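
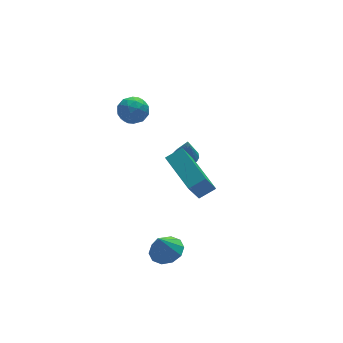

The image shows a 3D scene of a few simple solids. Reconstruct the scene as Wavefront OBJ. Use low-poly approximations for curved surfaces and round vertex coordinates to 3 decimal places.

v 1.538 0.73 -2.444
v 0.834 0.219 -1.03
v 1.285 2.566 -1.907
v 0.58 2.055 -0.493
v 2.3 0.725 -2.067
v 1.595 0.214 -0.653
v 2.046 2.561 -1.53
v 1.342 2.05 -0.116
v 2.053 3.292 -2.018
v 2.612 3.267 -2.011
v 2.027 3.048 -0.802
v 2.559 3.525 -1.96
v 2.389 3.73 -1.923
v 2.143 3.834 -1.907
v 1.876 3.814 -1.917
v 1.649 3.674 -1.949
v 1.515 3.447 -1.998
v 1.504 3.185 -2.051
v 1.619 2.947 -2.096
v 1.833 2.788 -2.124
v 2.097 2.745 -2.127
v 2.352 2.827 -2.105
v 2.537 3.015 -2.063
v -0.718 -1.159 -3.301
v -0.341 -1.8 -3.208
v -1.122 -1.241 -2.239
v -0.065 -1.451 -3.076
v -0.039 -0.991 -3.031
v -0.272 -0.594 -3.088
v -0.676 -0.414 -3.228
v -1.095 -0.517 -3.395
v -1.371 -0.866 -3.527
v -1.397 -1.327 -3.572
v -1.164 -1.723 -3.515
v -0.76 -1.904 -3.375
v -0.807 3.238 2.726
v -0.274 3.123 2.28
v -0.886 2.117 2.92
v -0.353 2.002 2.474
v -0.234 2.322 3.091
v -0.185 3.015 2.97
v -0.975 2.225 2.23
v -0.926 2.918 2.109
v -0.377 2.497 1.973
v 0.08 2.557 2.506
v -1.24 2.683 2.694
v -0.783 2.743 3.227
v -0.534 3.279 2.486
v -0.626 1.961 2.714
v -0.557 2.15 3.076
v -0.243 2.082 2.814
v -0.482 3.215 2.892
v -0.168 3.148 2.63
v -0.145 2.677 3.106
v -0.992 2.092 2.57
v -0.678 2.025 2.308
v -0.917 3.158 2.386
v -0.603 3.09 2.124
v -1.015 2.563 2.094
v -0.281 2.843 2.044
v -0.327 2.185 2.158
v -0.693 2.316 2.014
v -0.664 2.723 1.943
v -0.012 2.879 2.356
v -0.058 2.22 2.471
v 0.011 2.408 2.833
v 0.04 2.815 2.762
v -0.073 2.511 2.176
v -1.102 3.02 2.729
v -1.148 2.361 2.844
v -1.2 2.425 2.438
v -1.171 2.832 2.367
v -0.833 3.055 3.042
v -0.879 2.397 3.156
v -0.496 2.517 3.257
v -0.467 2.924 3.186
v -1.087 2.729 3.024
f 2 4 1
f 5 2 1
f 1 4 3
f 3 5 1
f 2 8 4
f 6 2 5
f 6 8 2
f 4 8 3
f 7 5 3
f 3 8 7
f 7 6 5
f 8 6 7
f 10 9 12
f 10 12 11
f 12 9 13
f 12 13 11
f 13 9 14
f 13 14 11
f 14 9 15
f 14 15 11
f 15 9 16
f 15 16 11
f 16 9 17
f 16 17 11
f 17 9 18
f 17 18 11
f 18 9 19
f 18 19 11
f 19 9 20
f 19 20 11
f 20 9 21
f 20 21 11
f 21 9 22
f 21 22 11
f 22 9 23
f 22 23 11
f 23 9 10
f 23 10 11
f 25 24 27
f 25 27 26
f 27 24 28
f 27 28 26
f 28 24 29
f 28 29 26
f 29 24 30
f 29 30 26
f 30 24 31
f 30 31 26
f 31 24 32
f 31 32 26
f 32 24 33
f 32 33 26
f 33 24 34
f 33 34 26
f 34 24 35
f 34 35 26
f 35 24 25
f 35 25 26
f 36 73 52
f 73 47 76
f 52 76 41
f 73 76 52
f 36 52 48
f 52 41 53
f 48 53 37
f 52 53 48
f 36 48 57
f 48 37 58
f 57 58 43
f 48 58 57
f 36 57 69
f 57 43 72
f 69 72 46
f 57 72 69
f 36 69 73
f 69 46 77
f 73 77 47
f 69 77 73
f 37 53 64
f 53 41 67
f 64 67 45
f 53 67 64
f 41 76 54
f 76 47 75
f 54 75 40
f 76 75 54
f 47 77 74
f 77 46 70
f 74 70 38
f 77 70 74
f 46 72 71
f 72 43 59
f 71 59 42
f 72 59 71
f 43 58 63
f 58 37 60
f 63 60 44
f 58 60 63
f 39 65 51
f 65 45 66
f 51 66 40
f 65 66 51
f 39 51 49
f 51 40 50
f 49 50 38
f 51 50 49
f 39 49 56
f 49 38 55
f 56 55 42
f 49 55 56
f 39 56 61
f 56 42 62
f 61 62 44
f 56 62 61
f 39 61 65
f 61 44 68
f 65 68 45
f 61 68 65
f 40 66 54
f 66 45 67
f 54 67 41
f 66 67 54
f 38 50 74
f 50 40 75
f 74 75 47
f 50 75 74
f 42 55 71
f 55 38 70
f 71 70 46
f 55 70 71
f 44 62 63
f 62 42 59
f 63 59 43
f 62 59 63
f 45 68 64
f 68 44 60
f 64 60 37
f 68 60 64



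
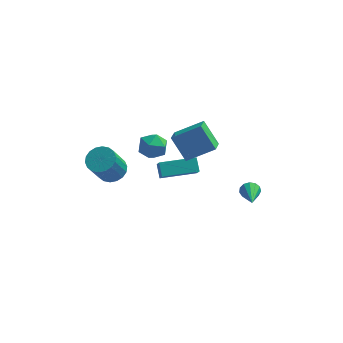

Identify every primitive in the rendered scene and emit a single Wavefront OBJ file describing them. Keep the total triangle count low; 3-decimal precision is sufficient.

v -1.821 2.61 1.702
v -1.306 1.923 1.774
v -2.574 2.157 2.786
v -2.059 1.47 2.858
v -1.759 2.256 3.05
v -1.294 2.535 2.38
v -2.586 1.545 2.18
v -2.121 1.824 1.51
v -1.778 1.264 2.069
v -1.267 1.704 2.607
v -2.613 2.376 1.953
v -2.102 2.816 2.491
v -0.895 1.214 3.813
v 0.552 1.526 4.649
v -0.86 2.176 3.394
v 0.587 2.488 4.23
v -0.067 0.652 2.59
v 1.38 0.964 3.426
v -0.032 1.614 2.171
v 1.415 1.926 3.007
v -3.668 -0.091 2.122
v -2.904 -0.312 2.206
v -3.308 -1.13 3.723
v -4.072 -0.909 3.638
v -2.914 0.003 2.373
v -3.318 -0.815 3.89
v -3.074 0.299 2.49
v -3.478 -0.519 4.007
v -3.352 0.517 2.534
v -3.756 -0.301 4.051
v -3.692 0.615 2.496
v -4.096 -0.202 4.013
v -4.027 0.574 2.384
v -4.431 -0.244 3.901
v -4.292 0.4 2.22
v -4.696 -0.418 3.737
v -4.432 0.13 2.037
v -4.836 -0.688 3.554
v -4.422 -0.185 1.87
v -4.826 -1.003 3.387
v -4.262 -0.481 1.753
v -4.666 -1.299 3.27
v -3.984 -0.699 1.709
v -4.388 -1.517 3.226
v -3.644 -0.798 1.747
v -4.048 -1.615 3.264
v -3.309 -0.756 1.859
v -3.713 -1.574 3.376
v -3.044 -0.582 2.023
v -3.448 -1.4 3.54
v -1.47 1.999 -0.13
v -1.708 2.605 0.447
v -1.689 2.632 -0.886
v -1.927 3.238 -0.309
v 0.367 2.682 -0.091
v 0.129 3.288 0.486
v 0.148 3.315 -0.847
v -0.09 3.921 -0.27
v 3.025 2.308 -0.99
v 3.276 2.488 -0.522
v 3.275 0.812 -0.55
v 2.97 2.457 -0.453
v 2.681 2.379 -0.554
v 2.502 2.279 -0.793
v 2.488 2.188 -1.095
v 2.646 2.136 -1.363
v 2.923 2.138 -1.513
v 3.233 2.194 -1.497
v 3.477 2.287 -1.32
v 3.578 2.387 -1.037
v 3.503 2.461 -0.74
f 1 12 6
f 1 6 2
f 1 2 8
f 1 8 11
f 1 11 12
f 2 6 10
f 6 12 5
f 12 11 3
f 11 8 7
f 8 2 9
f 4 10 5
f 4 5 3
f 4 3 7
f 4 7 9
f 4 9 10
f 5 10 6
f 3 5 12
f 7 3 11
f 9 7 8
f 10 9 2
f 14 16 13
f 17 14 13
f 13 16 15
f 15 17 13
f 14 20 16
f 18 14 17
f 18 20 14
f 16 20 15
f 19 17 15
f 15 20 19
f 19 18 17
f 20 18 19
f 22 21 25
f 22 25 23
f 23 25 26
f 23 26 24
f 25 21 27
f 25 27 26
f 26 27 28
f 26 28 24
f 27 21 29
f 27 29 28
f 28 29 30
f 28 30 24
f 29 21 31
f 29 31 30
f 30 31 32
f 30 32 24
f 31 21 33
f 31 33 32
f 32 33 34
f 32 34 24
f 33 21 35
f 33 35 34
f 34 35 36
f 34 36 24
f 35 21 37
f 35 37 36
f 36 37 38
f 36 38 24
f 37 21 39
f 37 39 38
f 38 39 40
f 38 40 24
f 39 21 41
f 39 41 40
f 40 41 42
f 40 42 24
f 41 21 43
f 41 43 42
f 42 43 44
f 42 44 24
f 43 21 45
f 43 45 44
f 44 45 46
f 44 46 24
f 45 21 47
f 45 47 46
f 46 47 48
f 46 48 24
f 47 21 49
f 47 49 48
f 48 49 50
f 48 50 24
f 49 21 22
f 49 22 50
f 50 22 23
f 50 23 24
f 52 54 51
f 55 52 51
f 51 54 53
f 53 55 51
f 52 58 54
f 56 52 55
f 56 58 52
f 54 58 53
f 57 55 53
f 53 58 57
f 57 56 55
f 58 56 57
f 60 59 62
f 60 62 61
f 62 59 63
f 62 63 61
f 63 59 64
f 63 64 61
f 64 59 65
f 64 65 61
f 65 59 66
f 65 66 61
f 66 59 67
f 66 67 61
f 67 59 68
f 67 68 61
f 68 59 69
f 68 69 61
f 69 59 70
f 69 70 61
f 70 59 71
f 70 71 61
f 71 59 60
f 71 60 61



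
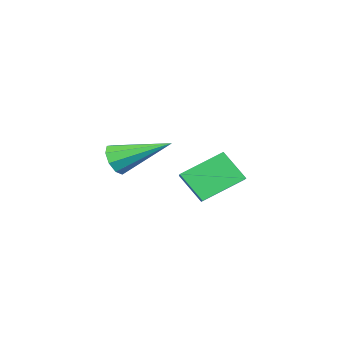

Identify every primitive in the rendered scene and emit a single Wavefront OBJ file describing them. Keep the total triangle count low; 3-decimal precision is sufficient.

v 3.256 -1.995 -1.044
v 3.691 -1.909 -0.655
v 2.264 -0.645 -0.236
v 3.747 -1.674 -0.978
v 3.573 -1.589 -1.332
v 3.251 -1.695 -1.552
v 2.931 -1.94 -1.534
v 2.764 -2.212 -1.286
v 2.826 -2.382 -0.926
v 3.09 -2.371 -0.62
v 3.431 -2.184 -0.513
v 2.648 1.14 -1.898
v 2.897 0.458 -1.032
v 1.495 1.625 -1.185
v 1.744 0.943 -0.319
v 3.216 1.877 -1.481
v 3.465 1.195 -0.615
v 2.063 2.362 -0.768
v 2.312 1.68 0.098
f 2 1 4
f 2 4 3
f 4 1 5
f 4 5 3
f 5 1 6
f 5 6 3
f 6 1 7
f 6 7 3
f 7 1 8
f 7 8 3
f 8 1 9
f 8 9 3
f 9 1 10
f 9 10 3
f 10 1 11
f 10 11 3
f 11 1 2
f 11 2 3
f 13 15 12
f 16 13 12
f 12 15 14
f 14 16 12
f 13 19 15
f 17 13 16
f 17 19 13
f 15 19 14
f 18 16 14
f 14 19 18
f 18 17 16
f 19 17 18



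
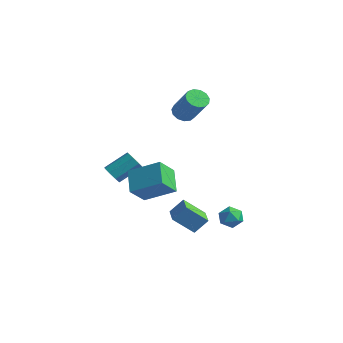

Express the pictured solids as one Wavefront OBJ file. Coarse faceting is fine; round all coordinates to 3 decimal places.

v 1.801 1.51 -3.202
v 2.342 2.016 -3.109
v 2.618 0.624 -3.131
v 3.159 1.13 -3.038
v 2.653 1.021 -2.5
v 2.148 1.569 -2.544
v 2.812 1.071 -3.696
v 2.307 1.619 -3.74
v 2.967 1.745 -3.414
v 2.869 1.714 -2.675
v 2.091 0.926 -3.565
v 1.993 0.895 -2.826
v -1.602 2.145 3.002
v -1.102 2.478 2.662
v 0.082 2.267 4.198
v -0.418 1.935 4.538
v -1.303 2.749 2.855
v -0.119 2.539 4.39
v -1.599 2.829 3.094
v -0.415 2.619 4.629
v -1.896 2.692 3.304
v -0.712 2.481 4.839
v -2.099 2.381 3.418
v -0.916 2.17 4.954
v -2.145 1.995 3.4
v -0.961 1.785 4.936
v -2.018 1.657 3.256
v -0.835 1.447 4.792
v -1.759 1.474 3.032
v -0.575 1.264 4.567
v -1.45 1.504 2.797
v -0.266 1.294 4.333
v -1.189 1.738 2.628
v -0.006 1.527 4.164
v -1.059 2.101 2.578
v 0.124 1.89 4.114
v -0.444 -3.264 -0.342
v -1.412 -2.383 0.47
v -0.387 -2.241 -1.383
v -1.355 -1.361 -0.571
v 1.055 -2.439 0.551
v 0.087 -1.559 1.363
v 1.112 -1.417 -0.49
v 0.144 -0.536 0.322
v -3.128 -1.803 -0.73
v -2.875 -2.238 -0.319
v -2.3 -1.073 0.561
v -2.552 -0.637 0.15
v -2.561 -2.117 -0.685
v -1.985 -0.951 0.196
v -2.578 -1.812 -1.077
v -2.003 -0.646 -0.197
v -2.918 -1.501 -1.266
v -2.342 -0.336 -0.386
v -3.38 -1.367 -1.141
v -2.805 -0.202 -0.261
v -3.695 -1.489 -0.776
v -3.119 -0.323 0.105
v -3.677 -1.794 -0.383
v -3.102 -0.628 0.497
v -3.338 -2.104 -0.194
v -2.762 -0.939 0.686
v 2.99 -3.823 -0.741
v 3.404 -3.247 0.033
v 2.148 -3.09 -0.835
v 2.562 -2.515 -0.061
v 3.778 -3.045 -1.739
v 4.192 -2.47 -0.965
v 2.936 -2.313 -1.833
v 3.35 -1.737 -1.059
f 1 12 6
f 1 6 2
f 1 2 8
f 1 8 11
f 1 11 12
f 2 6 10
f 6 12 5
f 12 11 3
f 11 8 7
f 8 2 9
f 4 10 5
f 4 5 3
f 4 3 7
f 4 7 9
f 4 9 10
f 5 10 6
f 3 5 12
f 7 3 11
f 9 7 8
f 10 9 2
f 14 13 17
f 14 17 15
f 15 17 18
f 15 18 16
f 17 13 19
f 17 19 18
f 18 19 20
f 18 20 16
f 19 13 21
f 19 21 20
f 20 21 22
f 20 22 16
f 21 13 23
f 21 23 22
f 22 23 24
f 22 24 16
f 23 13 25
f 23 25 24
f 24 25 26
f 24 26 16
f 25 13 27
f 25 27 26
f 26 27 28
f 26 28 16
f 27 13 29
f 27 29 28
f 28 29 30
f 28 30 16
f 29 13 31
f 29 31 30
f 30 31 32
f 30 32 16
f 31 13 33
f 31 33 32
f 32 33 34
f 32 34 16
f 33 13 35
f 33 35 34
f 34 35 36
f 34 36 16
f 35 13 14
f 35 14 36
f 36 14 15
f 36 15 16
f 38 40 37
f 41 38 37
f 37 40 39
f 39 41 37
f 38 44 40
f 42 38 41
f 42 44 38
f 40 44 39
f 43 41 39
f 39 44 43
f 43 42 41
f 44 42 43
f 46 45 49
f 46 49 47
f 47 49 50
f 47 50 48
f 49 45 51
f 49 51 50
f 50 51 52
f 50 52 48
f 51 45 53
f 51 53 52
f 52 53 54
f 52 54 48
f 53 45 55
f 53 55 54
f 54 55 56
f 54 56 48
f 55 45 57
f 55 57 56
f 56 57 58
f 56 58 48
f 57 45 59
f 57 59 58
f 58 59 60
f 58 60 48
f 59 45 61
f 59 61 60
f 60 61 62
f 60 62 48
f 61 45 46
f 61 46 62
f 62 46 47
f 62 47 48
f 64 66 63
f 67 64 63
f 63 66 65
f 65 67 63
f 64 70 66
f 68 64 67
f 68 70 64
f 66 70 65
f 69 67 65
f 65 70 69
f 69 68 67
f 70 68 69



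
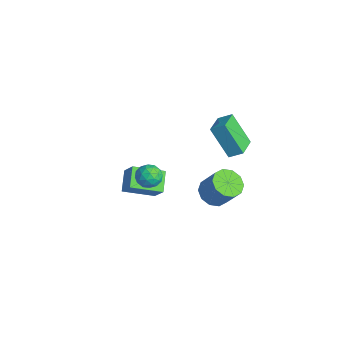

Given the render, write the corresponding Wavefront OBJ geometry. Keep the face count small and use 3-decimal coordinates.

v 2.255 2.806 4.29
v 2.653 3.397 4.735
v 1.278 3.656 4.036
v 1.676 4.247 4.481
v 3.184 3.393 2.679
v 3.582 3.984 3.124
v 2.207 4.243 2.425
v 2.605 4.834 2.87
v 3.46 -0.437 3.177
v 4.157 -0.534 3.153
v 3.323 -1.506 3.547
v 4.02 -1.603 3.523
v 3.742 -1.17 4.003
v 3.826 -0.509 3.774
v 3.654 -1.531 2.926
v 3.738 -0.87 2.697
v 4.277 -1.211 2.998
v 4.331 -0.987 3.664
v 3.149 -1.053 3.036
v 3.203 -0.829 3.702
v 3.82 -0.391 3.132
v 3.66 -1.649 3.568
v 3.496 -1.394 3.85
v 3.906 -1.451 3.836
v 3.626 -0.376 3.498
v 4.036 -0.434 3.484
v 3.792 -0.807 3.983
v 3.444 -1.606 3.216
v 3.854 -1.664 3.202
v 3.574 -0.589 2.864
v 3.984 -0.646 2.85
v 3.688 -1.233 2.717
v 4.301 -0.847 3.027
v 4.22 -1.475 3.245
v 4.005 -1.433 2.894
v 4.055 -1.044 2.759
v 4.333 -0.715 3.418
v 4.252 -1.344 3.636
v 4.088 -1.089 3.918
v 4.138 -0.7 3.784
v 4.403 -1.113 3.327
v 3.228 -0.696 3.064
v 3.147 -1.325 3.282
v 3.342 -1.34 2.916
v 3.392 -0.951 2.782
v 3.26 -0.565 3.455
v 3.179 -1.193 3.673
v 3.425 -0.996 3.941
v 3.475 -0.607 3.806
v 3.077 -0.927 3.373
v -1.14 1.263 -3.608
v -1.62 -0.369 -3.02
v -2.098 1.797 -2.91
v -2.578 0.165 -2.322
v -0.302 1.395 -2.558
v -0.782 -0.237 -1.97
v -1.26 1.929 -1.86
v -1.74 0.297 -1.272
v 1.852 3.238 -1.321
v 2.421 3.703 -1.804
v 3.197 4.127 -0.483
v 2.628 3.662 0.001
v 2.01 4.031 -1.668
v 2.785 4.455 -0.347
v 1.538 4.056 -1.399
v 2.313 4.48 -0.078
v 1.186 3.768 -1.1
v 1.961 4.193 0.221
v 1.088 3.278 -0.885
v 1.864 3.703 0.436
v 1.283 2.773 -0.837
v 2.059 3.197 0.484
v 1.695 2.445 -0.973
v 2.47 2.869 0.348
v 2.167 2.42 -1.242
v 2.942 2.844 0.079
v 2.519 2.707 -1.541
v 3.294 3.132 -0.22
v 2.616 3.197 -1.756
v 3.392 3.622 -0.435
f 2 4 1
f 5 2 1
f 1 4 3
f 3 5 1
f 2 8 4
f 6 2 5
f 6 8 2
f 4 8 3
f 7 5 3
f 3 8 7
f 7 6 5
f 8 6 7
f 9 46 25
f 46 20 49
f 25 49 14
f 46 49 25
f 9 25 21
f 25 14 26
f 21 26 10
f 25 26 21
f 9 21 30
f 21 10 31
f 30 31 16
f 21 31 30
f 9 30 42
f 30 16 45
f 42 45 19
f 30 45 42
f 9 42 46
f 42 19 50
f 46 50 20
f 42 50 46
f 10 26 37
f 26 14 40
f 37 40 18
f 26 40 37
f 14 49 27
f 49 20 48
f 27 48 13
f 49 48 27
f 20 50 47
f 50 19 43
f 47 43 11
f 50 43 47
f 19 45 44
f 45 16 32
f 44 32 15
f 45 32 44
f 16 31 36
f 31 10 33
f 36 33 17
f 31 33 36
f 12 38 24
f 38 18 39
f 24 39 13
f 38 39 24
f 12 24 22
f 24 13 23
f 22 23 11
f 24 23 22
f 12 22 29
f 22 11 28
f 29 28 15
f 22 28 29
f 12 29 34
f 29 15 35
f 34 35 17
f 29 35 34
f 12 34 38
f 34 17 41
f 38 41 18
f 34 41 38
f 13 39 27
f 39 18 40
f 27 40 14
f 39 40 27
f 11 23 47
f 23 13 48
f 47 48 20
f 23 48 47
f 15 28 44
f 28 11 43
f 44 43 19
f 28 43 44
f 17 35 36
f 35 15 32
f 36 32 16
f 35 32 36
f 18 41 37
f 41 17 33
f 37 33 10
f 41 33 37
f 52 54 51
f 55 52 51
f 51 54 53
f 53 55 51
f 52 58 54
f 56 52 55
f 56 58 52
f 54 58 53
f 57 55 53
f 53 58 57
f 57 56 55
f 58 56 57
f 60 59 63
f 60 63 61
f 61 63 64
f 61 64 62
f 63 59 65
f 63 65 64
f 64 65 66
f 64 66 62
f 65 59 67
f 65 67 66
f 66 67 68
f 66 68 62
f 67 59 69
f 67 69 68
f 68 69 70
f 68 70 62
f 69 59 71
f 69 71 70
f 70 71 72
f 70 72 62
f 71 59 73
f 71 73 72
f 72 73 74
f 72 74 62
f 73 59 75
f 73 75 74
f 74 75 76
f 74 76 62
f 75 59 77
f 75 77 76
f 76 77 78
f 76 78 62
f 77 59 79
f 77 79 78
f 78 79 80
f 78 80 62
f 79 59 60
f 79 60 80
f 80 60 61
f 80 61 62



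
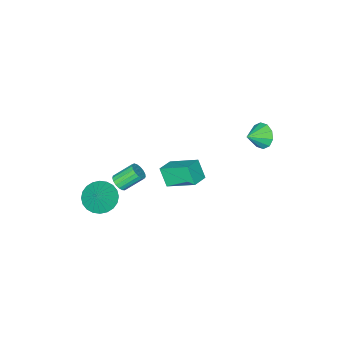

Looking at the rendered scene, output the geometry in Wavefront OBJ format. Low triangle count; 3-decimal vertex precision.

v -0.266 -0.127 -2.61
v -0.341 -0.815 -1.557
v -0.919 1.459 -1.62
v -0.994 0.771 -0.567
v 0.714 0.129 -2.373
v 0.639 -0.559 -1.32
v 0.061 1.715 -1.383
v -0.014 1.027 -0.33
v -4.241 2.348 0.676
v -3.898 2.845 0.077
v -3.179 2.252 1.204
v -4.064 3.154 0.468
v -4.298 3.155 0.939
v -4.51 2.848 1.309
v -4.62 2.35 1.437
v -4.584 1.852 1.274
v -4.418 1.543 0.883
v -4.183 1.542 0.413
v -3.971 1.849 0.043
v -3.862 2.347 -0.085
v 3.648 -2.081 -3.12
v 4.55 -2.129 -3.656
v 4.252 -1.679 -2.14
v 4.429 -1.747 -3.738
v 4.188 -1.415 -3.726
v 3.866 -1.185 -3.622
v 3.51 -1.092 -3.442
v 3.175 -1.149 -3.213
v 2.913 -1.348 -2.969
v 2.762 -1.658 -2.749
v 2.746 -2.034 -2.585
v 2.868 -2.416 -2.503
v 3.108 -2.748 -2.514
v 3.431 -2.978 -2.618
v 3.787 -3.071 -2.799
v 4.121 -3.014 -3.028
v 4.384 -2.815 -3.272
v 4.535 -2.505 -3.492
v 3.048 -1.105 -1.374
v 3.408 -0.688 -1.273
v 2.491 -0.117 -0.366
v 2.132 -0.535 -0.466
v 3.261 -0.598 -1.478
v 2.344 -0.027 -0.571
v 3.065 -0.624 -1.659
v 2.148 -0.054 -0.752
v 2.866 -0.76 -1.775
v 1.949 -0.19 -0.868
v 2.708 -0.976 -1.799
v 1.791 -0.406 -0.892
v 2.628 -1.221 -1.725
v 1.712 -0.651 -0.818
v 2.645 -1.439 -1.571
v 1.728 -0.869 -0.664
v 2.754 -1.581 -1.372
v 1.837 -1.011 -0.465
v 2.93 -1.614 -1.173
v 2.014 -1.044 -0.266
v 3.134 -1.531 -1.02
v 2.217 -0.96 -0.113
v 3.318 -1.349 -0.948
v 2.401 -0.779 -0.041
v 3.44 -1.112 -0.973
v 2.523 -0.542 -0.066
v 3.472 -0.873 -1.091
v 2.556 -0.303 -0.184
f 2 4 1
f 5 2 1
f 1 4 3
f 3 5 1
f 2 8 4
f 6 2 5
f 6 8 2
f 4 8 3
f 7 5 3
f 3 8 7
f 7 6 5
f 8 6 7
f 10 9 12
f 10 12 11
f 12 9 13
f 12 13 11
f 13 9 14
f 13 14 11
f 14 9 15
f 14 15 11
f 15 9 16
f 15 16 11
f 16 9 17
f 16 17 11
f 17 9 18
f 17 18 11
f 18 9 19
f 18 19 11
f 19 9 20
f 19 20 11
f 20 9 10
f 20 10 11
f 22 21 24
f 22 24 23
f 24 21 25
f 24 25 23
f 25 21 26
f 25 26 23
f 26 21 27
f 26 27 23
f 27 21 28
f 27 28 23
f 28 21 29
f 28 29 23
f 29 21 30
f 29 30 23
f 30 21 31
f 30 31 23
f 31 21 32
f 31 32 23
f 32 21 33
f 32 33 23
f 33 21 34
f 33 34 23
f 34 21 35
f 34 35 23
f 35 21 36
f 35 36 23
f 36 21 37
f 36 37 23
f 37 21 38
f 37 38 23
f 38 21 22
f 38 22 23
f 40 39 43
f 40 43 41
f 41 43 44
f 41 44 42
f 43 39 45
f 43 45 44
f 44 45 46
f 44 46 42
f 45 39 47
f 45 47 46
f 46 47 48
f 46 48 42
f 47 39 49
f 47 49 48
f 48 49 50
f 48 50 42
f 49 39 51
f 49 51 50
f 50 51 52
f 50 52 42
f 51 39 53
f 51 53 52
f 52 53 54
f 52 54 42
f 53 39 55
f 53 55 54
f 54 55 56
f 54 56 42
f 55 39 57
f 55 57 56
f 56 57 58
f 56 58 42
f 57 39 59
f 57 59 58
f 58 59 60
f 58 60 42
f 59 39 61
f 59 61 60
f 60 61 62
f 60 62 42
f 61 39 63
f 61 63 62
f 62 63 64
f 62 64 42
f 63 39 65
f 63 65 64
f 64 65 66
f 64 66 42
f 65 39 40
f 65 40 66
f 66 40 41
f 66 41 42



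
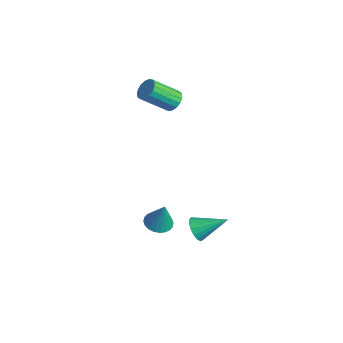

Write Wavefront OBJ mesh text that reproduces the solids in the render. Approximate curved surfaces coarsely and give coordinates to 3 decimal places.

v -3.584 4.17 3.151
v -2.942 4.255 3.388
v -3.193 2.815 4.586
v -3.836 2.73 4.349
v -3.125 4.449 3.583
v -3.376 3.009 4.781
v -3.413 4.58 3.679
v -3.664 3.139 4.877
v -3.74 4.616 3.654
v -3.991 3.176 4.852
v -4.032 4.55 3.514
v -4.283 3.11 4.712
v -4.221 4.397 3.291
v -4.472 2.957 4.488
v -4.264 4.192 3.035
v -4.515 2.752 4.233
v -4.152 3.982 2.806
v -4.403 2.542 4.004
v -3.909 3.815 2.656
v -4.161 2.375 3.854
v -3.593 3.73 2.62
v -3.844 2.29 3.818
v -3.274 3.745 2.705
v -3.525 2.305 3.903
v -3.026 3.858 2.892
v -3.277 2.417 4.09
v -2.907 4.042 3.139
v -3.158 2.602 4.337
v 3.174 2.262 -1.337
v 3.782 2.179 -1.75
v 3.926 3.618 -0.503
v 3.582 2.405 -1.937
v 3.29 2.598 -1.986
v 2.97 2.714 -1.887
v 2.697 2.726 -1.661
v 2.534 2.633 -1.361
v 2.517 2.454 -1.056
v 2.65 2.232 -0.815
v 2.904 2.016 -0.693
v 3.219 1.857 -0.719
v 3.524 1.791 -0.886
v 3.749 1.833 -1.157
v 3.842 1.973 -1.469
v -0.154 1.731 -3.192
v 0.553 1.472 -3.397
v 0.354 1.869 -1.608
v 0.586 1.773 -3.434
v 0.507 2.067 -3.434
v 0.328 2.309 -3.397
v 0.075 2.464 -3.329
v -0.213 2.508 -3.241
v -0.492 2.433 -3.145
v -0.72 2.251 -3.056
v -0.861 1.99 -2.988
v -0.895 1.69 -2.951
v -0.816 1.396 -2.951
v -0.636 1.153 -2.988
v -0.383 0.998 -3.055
v -0.095 0.955 -3.144
v 0.184 1.03 -3.24
v 0.411 1.212 -3.329
f 2 1 5
f 2 5 3
f 3 5 6
f 3 6 4
f 5 1 7
f 5 7 6
f 6 7 8
f 6 8 4
f 7 1 9
f 7 9 8
f 8 9 10
f 8 10 4
f 9 1 11
f 9 11 10
f 10 11 12
f 10 12 4
f 11 1 13
f 11 13 12
f 12 13 14
f 12 14 4
f 13 1 15
f 13 15 14
f 14 15 16
f 14 16 4
f 15 1 17
f 15 17 16
f 16 17 18
f 16 18 4
f 17 1 19
f 17 19 18
f 18 19 20
f 18 20 4
f 19 1 21
f 19 21 20
f 20 21 22
f 20 22 4
f 21 1 23
f 21 23 22
f 22 23 24
f 22 24 4
f 23 1 25
f 23 25 24
f 24 25 26
f 24 26 4
f 25 1 27
f 25 27 26
f 26 27 28
f 26 28 4
f 27 1 2
f 27 2 28
f 28 2 3
f 28 3 4
f 30 29 32
f 30 32 31
f 32 29 33
f 32 33 31
f 33 29 34
f 33 34 31
f 34 29 35
f 34 35 31
f 35 29 36
f 35 36 31
f 36 29 37
f 36 37 31
f 37 29 38
f 37 38 31
f 38 29 39
f 38 39 31
f 39 29 40
f 39 40 31
f 40 29 41
f 40 41 31
f 41 29 42
f 41 42 31
f 42 29 43
f 42 43 31
f 43 29 30
f 43 30 31
f 45 44 47
f 45 47 46
f 47 44 48
f 47 48 46
f 48 44 49
f 48 49 46
f 49 44 50
f 49 50 46
f 50 44 51
f 50 51 46
f 51 44 52
f 51 52 46
f 52 44 53
f 52 53 46
f 53 44 54
f 53 54 46
f 54 44 55
f 54 55 46
f 55 44 56
f 55 56 46
f 56 44 57
f 56 57 46
f 57 44 58
f 57 58 46
f 58 44 59
f 58 59 46
f 59 44 60
f 59 60 46
f 60 44 61
f 60 61 46
f 61 44 45
f 61 45 46



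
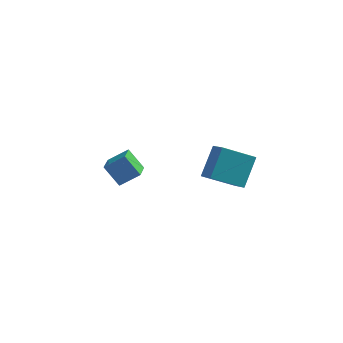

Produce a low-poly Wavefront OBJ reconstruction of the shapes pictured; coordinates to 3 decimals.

v 2.569 0.368 0.49
v 3.161 -0.346 0.983
v 2.858 1.516 1.806
v 3.45 0.802 2.299
v 4.01 0.978 -0.359
v 4.602 0.264 0.134
v 4.299 2.126 0.957
v 4.891 1.412 1.45
v -2.726 2.74 -1.549
v -1.783 3.102 -0.865
v -2.904 4.054 -2
v -1.961 4.416 -1.316
v -1.899 2.504 -2.564
v -0.956 2.866 -1.88
v -2.077 3.818 -3.015
v -1.134 4.18 -2.331
f 2 4 1
f 5 2 1
f 1 4 3
f 3 5 1
f 2 8 4
f 6 2 5
f 6 8 2
f 4 8 3
f 7 5 3
f 3 8 7
f 7 6 5
f 8 6 7
f 10 12 9
f 13 10 9
f 9 12 11
f 11 13 9
f 10 16 12
f 14 10 13
f 14 16 10
f 12 16 11
f 15 13 11
f 11 16 15
f 15 14 13
f 16 14 15



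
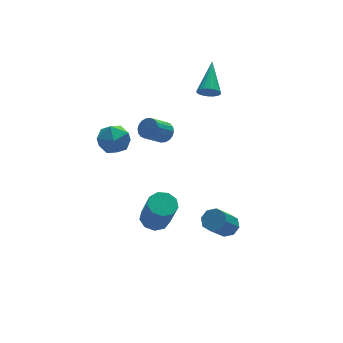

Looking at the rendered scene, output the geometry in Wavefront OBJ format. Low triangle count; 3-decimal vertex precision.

v 0.544 3.223 -0.379
v 0.834 3.559 0.067
v -0.134 3.254 0.926
v -0.424 2.917 0.479
v 0.667 3.748 -0.055
v -0.302 3.443 0.804
v 0.475 3.833 -0.241
v -0.494 3.528 0.618
v 0.297 3.797 -0.454
v -0.672 3.492 0.405
v 0.168 3.647 -0.653
v -0.801 3.342 0.206
v 0.113 3.413 -0.798
v -0.855 3.108 0.061
v 0.144 3.142 -0.859
v -0.824 2.836 -0.001
v 0.254 2.886 -0.826
v -0.714 2.581 0.033
v 0.422 2.697 -0.704
v -0.547 2.392 0.155
v 0.614 2.612 -0.518
v -0.355 2.307 0.341
v 0.792 2.648 -0.305
v -0.177 2.343 0.554
v 0.921 2.798 -0.106
v -0.048 2.493 0.753
v 0.975 3.032 0.039
v 0.007 2.727 0.898
v 0.944 3.304 0.101
v -0.024 2.998 0.959
v -3.625 1.419 1.813
v -3.111 2.236 1.74
v -2.409 0.604 1.26
v -1.895 1.421 1.187
v -2.12 1.067 2.059
v -2.872 1.571 2.401
v -2.648 1.269 0.599
v -3.4 1.773 0.941
v -2.507 2.143 0.99
v -2.181 2.018 1.892
v -3.339 0.822 1.108
v -3.013 0.697 2.01
v 1.856 -1.821 -4.065
v 2.315 -2.298 -3.96
v 1.323 -2.955 -2.609
v 0.864 -2.479 -2.715
v 2.406 -1.874 -3.686
v 1.414 -2.531 -2.336
v 2.175 -1.419 -3.635
v 1.183 -2.076 -2.285
v 1.757 -1.2 -3.835
v 0.765 -1.857 -2.485
v 1.397 -1.345 -4.171
v 0.405 -2.002 -2.82
v 1.306 -1.769 -4.444
v 0.314 -2.426 -3.094
v 1.537 -2.224 -4.495
v 0.545 -2.881 -3.145
v 1.955 -2.443 -4.295
v 0.963 -3.1 -2.945
v -2.151 -2.422 -1.621
v -1.66 -1.9 -1.399
v -1.578 -2.736 0.383
v -2.069 -3.258 0.161
v -2.139 -1.743 -1.303
v -2.057 -2.579 0.479
v -2.623 -1.903 -1.356
v -2.541 -2.74 0.426
v -2.887 -2.306 -1.533
v -2.805 -3.143 0.249
v -2.806 -2.763 -1.751
v -2.724 -3.6 0.031
v -2.418 -3.061 -1.909
v -2.336 -3.897 -0.127
v -1.906 -3.059 -1.931
v -1.824 -3.895 -0.15
v -1.508 -2.759 -1.809
v -1.426 -3.596 -0.027
v -1.411 -2.301 -1.598
v -1.329 -3.138 0.183
v 2.756 2.721 2.417
v 3.078 2.878 1.911
v 3.604 4.279 3.443
v 2.845 3.023 1.883
v 2.594 3.109 1.961
v 2.376 3.117 2.129
v 2.232 3.047 2.354
v 2.193 2.912 2.592
v 2.265 2.739 2.795
v 2.434 2.563 2.923
v 2.667 2.418 2.951
v 2.917 2.333 2.873
v 3.136 2.324 2.705
v 3.279 2.394 2.48
v 3.319 2.529 2.242
v 3.247 2.702 2.039
f 2 1 5
f 2 5 3
f 3 5 6
f 3 6 4
f 5 1 7
f 5 7 6
f 6 7 8
f 6 8 4
f 7 1 9
f 7 9 8
f 8 9 10
f 8 10 4
f 9 1 11
f 9 11 10
f 10 11 12
f 10 12 4
f 11 1 13
f 11 13 12
f 12 13 14
f 12 14 4
f 13 1 15
f 13 15 14
f 14 15 16
f 14 16 4
f 15 1 17
f 15 17 16
f 16 17 18
f 16 18 4
f 17 1 19
f 17 19 18
f 18 19 20
f 18 20 4
f 19 1 21
f 19 21 20
f 20 21 22
f 20 22 4
f 21 1 23
f 21 23 22
f 22 23 24
f 22 24 4
f 23 1 25
f 23 25 24
f 24 25 26
f 24 26 4
f 25 1 27
f 25 27 26
f 26 27 28
f 26 28 4
f 27 1 29
f 27 29 28
f 28 29 30
f 28 30 4
f 29 1 2
f 29 2 30
f 30 2 3
f 30 3 4
f 31 42 36
f 31 36 32
f 31 32 38
f 31 38 41
f 31 41 42
f 32 36 40
f 36 42 35
f 42 41 33
f 41 38 37
f 38 32 39
f 34 40 35
f 34 35 33
f 34 33 37
f 34 37 39
f 34 39 40
f 35 40 36
f 33 35 42
f 37 33 41
f 39 37 38
f 40 39 32
f 44 43 47
f 44 47 45
f 45 47 48
f 45 48 46
f 47 43 49
f 47 49 48
f 48 49 50
f 48 50 46
f 49 43 51
f 49 51 50
f 50 51 52
f 50 52 46
f 51 43 53
f 51 53 52
f 52 53 54
f 52 54 46
f 53 43 55
f 53 55 54
f 54 55 56
f 54 56 46
f 55 43 57
f 55 57 56
f 56 57 58
f 56 58 46
f 57 43 59
f 57 59 58
f 58 59 60
f 58 60 46
f 59 43 44
f 59 44 60
f 60 44 45
f 60 45 46
f 62 61 65
f 62 65 63
f 63 65 66
f 63 66 64
f 65 61 67
f 65 67 66
f 66 67 68
f 66 68 64
f 67 61 69
f 67 69 68
f 68 69 70
f 68 70 64
f 69 61 71
f 69 71 70
f 70 71 72
f 70 72 64
f 71 61 73
f 71 73 72
f 72 73 74
f 72 74 64
f 73 61 75
f 73 75 74
f 74 75 76
f 74 76 64
f 75 61 77
f 75 77 76
f 76 77 78
f 76 78 64
f 77 61 79
f 77 79 78
f 78 79 80
f 78 80 64
f 79 61 62
f 79 62 80
f 80 62 63
f 80 63 64
f 82 81 84
f 82 84 83
f 84 81 85
f 84 85 83
f 85 81 86
f 85 86 83
f 86 81 87
f 86 87 83
f 87 81 88
f 87 88 83
f 88 81 89
f 88 89 83
f 89 81 90
f 89 90 83
f 90 81 91
f 90 91 83
f 91 81 92
f 91 92 83
f 92 81 93
f 92 93 83
f 93 81 94
f 93 94 83
f 94 81 95
f 94 95 83
f 95 81 96
f 95 96 83
f 96 81 82
f 96 82 83



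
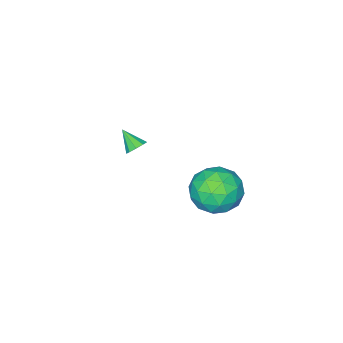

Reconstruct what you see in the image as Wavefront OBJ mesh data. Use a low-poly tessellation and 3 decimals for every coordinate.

v -2.121 -2.183 -1.504
v -1.64 -2.317 -1.681
v -2.099 -3.037 -0.796
v -1.61 -2.086 -1.403
v -1.819 -1.9 -1.173
v -2.17 -1.847 -1.097
v -2.497 -1.951 -1.212
v -2.649 -2.163 -1.464
v -2.554 -2.385 -1.734
v -2.256 -2.512 -1.897
v -1.895 -2.485 -1.876
v -1.504 3.651 -0.374
v -0.98 3.285 -1.4
v -2.76 2.155 -0.48
v -2.236 1.789 -1.506
v -1.639 1.701 -0.459
v -0.863 2.626 -0.393
v -2.877 2.814 -1.487
v -2.101 3.739 -1.421
v -1.829 2.767 -2.088
v -1.064 2.08 -1.453
v -2.676 3.36 -0.427
v -1.911 2.673 0.208
v -1.132 3.599 -0.878
v -2.608 1.841 -1.002
v -2.257 1.789 -0.387
v -1.95 1.574 -0.99
v -1.063 3.212 -0.285
v -0.755 2.997 -0.889
v -1.142 2.066 -0.335
v -2.985 2.443 -0.991
v -2.677 2.228 -1.595
v -1.79 3.866 -0.89
v -1.483 3.651 -1.493
v -2.598 3.374 -1.545
v -1.323 3.08 -1.885
v -2.061 2.2 -1.948
v -2.438 2.803 -1.937
v -1.982 3.346 -1.898
v -0.873 2.676 -1.512
v -1.612 1.796 -1.574
v -1.261 1.745 -0.958
v -0.804 2.288 -0.92
v -1.372 2.371 -1.916
v -2.128 3.644 -0.306
v -2.867 2.764 -0.368
v -2.936 3.152 -0.96
v -2.479 3.695 -0.922
v -1.679 3.24 0.068
v -2.417 2.36 0.005
v -1.758 2.094 0.018
v -1.302 2.637 0.057
v -2.368 3.069 0.036
f 2 1 4
f 2 4 3
f 4 1 5
f 4 5 3
f 5 1 6
f 5 6 3
f 6 1 7
f 6 7 3
f 7 1 8
f 7 8 3
f 8 1 9
f 8 9 3
f 9 1 10
f 9 10 3
f 10 1 11
f 10 11 3
f 11 1 2
f 11 2 3
f 12 49 28
f 49 23 52
f 28 52 17
f 49 52 28
f 12 28 24
f 28 17 29
f 24 29 13
f 28 29 24
f 12 24 33
f 24 13 34
f 33 34 19
f 24 34 33
f 12 33 45
f 33 19 48
f 45 48 22
f 33 48 45
f 12 45 49
f 45 22 53
f 49 53 23
f 45 53 49
f 13 29 40
f 29 17 43
f 40 43 21
f 29 43 40
f 17 52 30
f 52 23 51
f 30 51 16
f 52 51 30
f 23 53 50
f 53 22 46
f 50 46 14
f 53 46 50
f 22 48 47
f 48 19 35
f 47 35 18
f 48 35 47
f 19 34 39
f 34 13 36
f 39 36 20
f 34 36 39
f 15 41 27
f 41 21 42
f 27 42 16
f 41 42 27
f 15 27 25
f 27 16 26
f 25 26 14
f 27 26 25
f 15 25 32
f 25 14 31
f 32 31 18
f 25 31 32
f 15 32 37
f 32 18 38
f 37 38 20
f 32 38 37
f 15 37 41
f 37 20 44
f 41 44 21
f 37 44 41
f 16 42 30
f 42 21 43
f 30 43 17
f 42 43 30
f 14 26 50
f 26 16 51
f 50 51 23
f 26 51 50
f 18 31 47
f 31 14 46
f 47 46 22
f 31 46 47
f 20 38 39
f 38 18 35
f 39 35 19
f 38 35 39
f 21 44 40
f 44 20 36
f 40 36 13
f 44 36 40



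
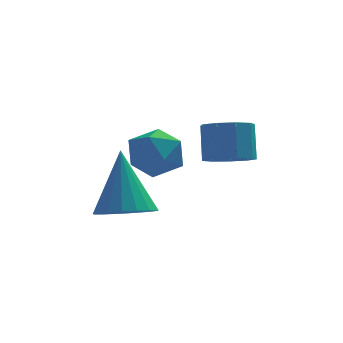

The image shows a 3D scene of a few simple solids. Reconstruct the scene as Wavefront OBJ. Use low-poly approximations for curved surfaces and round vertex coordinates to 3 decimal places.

v 0.329 0.363 2.563
v 0.775 -0.171 2.401
v -0.275 0.151 1.599
v 0.171 -0.383 1.437
v -0.272 -0.445 1.994
v 0.101 -0.314 2.59
v 0.399 0.294 1.41
v 0.772 0.425 2.006
v 0.819 -0.214 1.688
v 0.404 -0.67 2.049
v 0.096 0.65 1.951
v -0.319 0.194 2.312
v 1.955 1.634 1.103
v 2.411 2.013 0.921
v 2.401 2.465 1.835
v 1.945 2.086 2.017
v 2.035 2.185 0.831
v 2.024 2.638 1.745
v 1.621 2.1 0.868
v 1.61 2.552 1.783
v 1.363 1.797 1.015
v 1.353 2.249 1.93
v 1.383 1.417 1.203
v 1.373 1.869 2.118
v 1.67 1.139 1.344
v 1.66 1.591 2.259
v 2.091 1.092 1.372
v 2.081 1.544 2.287
v 2.448 1.299 1.274
v 2.438 1.751 2.188
v 2.575 1.662 1.096
v 2.564 2.115 2.01
v -0.386 0.382 0.067
v 0.111 -0.073 0.321
v -0.474 1.158 1.633
v 0.287 0.17 0.21
v 0.33 0.456 0.071
v 0.231 0.726 -0.069
v 0.01 0.929 -0.182
v -0.29 1.023 -0.246
v -0.609 0.99 -0.247
v -0.883 0.836 -0.186
v -1.059 0.593 -0.075
v -1.102 0.307 0.064
v -1.003 0.037 0.204
v -0.782 -0.166 0.317
v -0.482 -0.26 0.38
v -0.164 -0.227 0.382
f 1 12 6
f 1 6 2
f 1 2 8
f 1 8 11
f 1 11 12
f 2 6 10
f 6 12 5
f 12 11 3
f 11 8 7
f 8 2 9
f 4 10 5
f 4 5 3
f 4 3 7
f 4 7 9
f 4 9 10
f 5 10 6
f 3 5 12
f 7 3 11
f 9 7 8
f 10 9 2
f 14 13 17
f 14 17 15
f 15 17 18
f 15 18 16
f 17 13 19
f 17 19 18
f 18 19 20
f 18 20 16
f 19 13 21
f 19 21 20
f 20 21 22
f 20 22 16
f 21 13 23
f 21 23 22
f 22 23 24
f 22 24 16
f 23 13 25
f 23 25 24
f 24 25 26
f 24 26 16
f 25 13 27
f 25 27 26
f 26 27 28
f 26 28 16
f 27 13 29
f 27 29 28
f 28 29 30
f 28 30 16
f 29 13 31
f 29 31 30
f 30 31 32
f 30 32 16
f 31 13 14
f 31 14 32
f 32 14 15
f 32 15 16
f 34 33 36
f 34 36 35
f 36 33 37
f 36 37 35
f 37 33 38
f 37 38 35
f 38 33 39
f 38 39 35
f 39 33 40
f 39 40 35
f 40 33 41
f 40 41 35
f 41 33 42
f 41 42 35
f 42 33 43
f 42 43 35
f 43 33 44
f 43 44 35
f 44 33 45
f 44 45 35
f 45 33 46
f 45 46 35
f 46 33 47
f 46 47 35
f 47 33 48
f 47 48 35
f 48 33 34
f 48 34 35



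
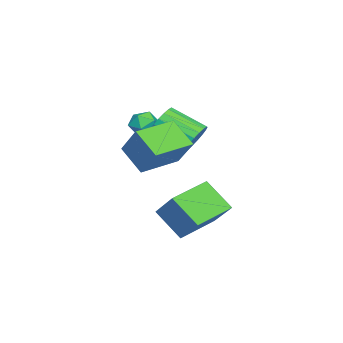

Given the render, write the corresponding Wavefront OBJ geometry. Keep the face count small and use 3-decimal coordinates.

v 2.018 1.474 -1.409
v 1.664 0.162 -0.067
v 0.181 2.476 -0.913
v -0.173 1.163 0.428
v 3.013 2.617 -0.028
v 2.659 1.304 1.313
v 1.176 3.618 0.467
v 0.822 2.306 1.809
v -0.79 -0.55 3.631
v 0.006 0.44 5.084
v -0.181 0.613 2.505
v 0.615 1.603 3.958
v 1.025 -1.703 3.422
v 1.821 -0.713 4.875
v 1.634 -0.54 2.296
v 2.43 0.45 3.749
v -2.306 0.749 3.173
v -1.466 0.942 3.549
v -1.515 -0.816 4.562
v -2.354 -1.009 4.187
v -1.732 1.109 3.825
v -1.781 -0.649 4.839
v -2.112 1.204 3.973
v -2.16 -0.554 4.986
v -2.53 1.21 3.962
v -2.579 -0.549 4.975
v -2.904 1.124 3.794
v -2.952 -0.635 4.808
v -3.159 0.964 3.504
v -3.208 -0.795 4.518
v -3.245 0.761 3.149
v -3.294 -0.997 4.162
v -3.145 0.556 2.798
v -3.194 -1.202 3.811
v -2.879 0.389 2.521
v -2.928 -1.369 3.535
v -2.5 0.294 2.374
v -2.548 -1.464 3.387
v -2.081 0.289 2.385
v -2.13 -1.47 3.398
v -1.708 0.375 2.552
v -1.756 -1.384 3.566
v -1.452 0.535 2.842
v -1.501 -1.224 3.856
v -1.366 0.737 3.198
v -1.415 -1.021 4.211
v -4.387 -2.281 2.617
v -3.725 -1.806 2.824
v -4.175 -3.054 3.716
v -3.513 -2.579 3.923
v -4.29 -2.262 3.974
v -4.421 -1.784 3.295
v -3.479 -3.076 3.245
v -3.61 -2.598 2.566
v -3.163 -2.297 3.212
v -3.664 -1.794 3.662
v -4.236 -3.066 2.878
v -4.737 -2.563 3.328
f 2 4 1
f 5 2 1
f 1 4 3
f 3 5 1
f 2 8 4
f 6 2 5
f 6 8 2
f 4 8 3
f 7 5 3
f 3 8 7
f 7 6 5
f 8 6 7
f 10 12 9
f 13 10 9
f 9 12 11
f 11 13 9
f 10 16 12
f 14 10 13
f 14 16 10
f 12 16 11
f 15 13 11
f 11 16 15
f 15 14 13
f 16 14 15
f 18 17 21
f 18 21 19
f 19 21 22
f 19 22 20
f 21 17 23
f 21 23 22
f 22 23 24
f 22 24 20
f 23 17 25
f 23 25 24
f 24 25 26
f 24 26 20
f 25 17 27
f 25 27 26
f 26 27 28
f 26 28 20
f 27 17 29
f 27 29 28
f 28 29 30
f 28 30 20
f 29 17 31
f 29 31 30
f 30 31 32
f 30 32 20
f 31 17 33
f 31 33 32
f 32 33 34
f 32 34 20
f 33 17 35
f 33 35 34
f 34 35 36
f 34 36 20
f 35 17 37
f 35 37 36
f 36 37 38
f 36 38 20
f 37 17 39
f 37 39 38
f 38 39 40
f 38 40 20
f 39 17 41
f 39 41 40
f 40 41 42
f 40 42 20
f 41 17 43
f 41 43 42
f 42 43 44
f 42 44 20
f 43 17 45
f 43 45 44
f 44 45 46
f 44 46 20
f 45 17 18
f 45 18 46
f 46 18 19
f 46 19 20
f 47 58 52
f 47 52 48
f 47 48 54
f 47 54 57
f 47 57 58
f 48 52 56
f 52 58 51
f 58 57 49
f 57 54 53
f 54 48 55
f 50 56 51
f 50 51 49
f 50 49 53
f 50 53 55
f 50 55 56
f 51 56 52
f 49 51 58
f 53 49 57
f 55 53 54
f 56 55 48



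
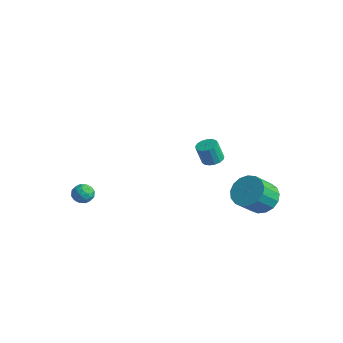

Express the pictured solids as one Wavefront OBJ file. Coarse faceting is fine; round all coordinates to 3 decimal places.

v -2.913 -3.725 -1.002
v -2.589 -3.433 -1.515
v -1.971 -3.827 -0.465
v -1.647 -3.535 -0.978
v -2.067 -3.174 -0.595
v -2.649 -3.111 -0.927
v -1.911 -4.149 -1.053
v -2.493 -4.086 -1.385
v -1.97 -3.695 -1.546
v -2.066 -3.092 -1.263
v -2.494 -4.168 -0.717
v -2.59 -3.565 -0.434
v -2.834 -3.57 -1.306
v -1.726 -3.69 -0.674
v -1.973 -3.477 -0.45
v -1.783 -3.306 -0.751
v -2.869 -3.381 -0.96
v -2.678 -3.209 -1.261
v -2.371 -3.057 -0.721
v -1.882 -4.051 -0.719
v -1.691 -3.879 -1.02
v -2.777 -3.954 -1.229
v -2.587 -3.783 -1.53
v -2.189 -4.203 -1.259
v -2.279 -3.553 -1.625
v -1.726 -3.612 -1.31
v -1.881 -3.974 -1.354
v -2.223 -3.937 -1.549
v -2.336 -3.198 -1.459
v -1.782 -3.258 -1.144
v -2.029 -3.046 -0.919
v -2.371 -3.009 -1.114
v -1.972 -3.352 -1.478
v -2.778 -4.002 -0.836
v -2.224 -4.062 -0.521
v -2.189 -4.251 -0.866
v -2.531 -4.214 -1.061
v -2.834 -3.648 -0.67
v -2.281 -3.707 -0.355
v -2.337 -3.323 -0.431
v -2.679 -3.286 -0.626
v -2.588 -3.908 -0.502
v 3.624 3.838 -1.298
v 4.382 4.36 -0.793
v 4.434 3.224 0.304
v 3.676 2.702 -0.202
v 3.958 4.537 -0.59
v 4.01 3.401 0.507
v 3.458 4.554 -0.549
v 3.509 3.418 0.548
v 2.995 4.407 -0.679
v 3.047 3.271 0.417
v 2.677 4.13 -0.952
v 2.728 2.993 0.145
v 2.576 3.785 -1.304
v 2.627 2.649 -0.207
v 2.715 3.453 -1.654
v 2.766 2.317 -0.558
v 3.062 3.209 -1.923
v 3.113 2.073 -0.827
v 3.538 3.109 -2.049
v 3.589 1.973 -0.953
v 4.034 3.176 -2.003
v 4.085 2.04 -0.906
v 4.436 3.395 -1.796
v 4.487 2.259 -0.699
v 4.652 3.715 -1.474
v 4.704 2.579 -0.377
v 4.633 4.063 -1.112
v 4.684 2.927 -0.016
v 3.705 0.348 3.256
v 4.226 0.605 3.404
v 4.057 0.309 4.513
v 3.535 0.052 4.364
v 4.035 0.817 3.431
v 3.865 0.521 4.54
v 3.768 0.922 3.419
v 3.598 0.626 4.527
v 3.486 0.895 3.368
v 3.317 0.599 4.477
v 3.255 0.743 3.292
v 3.085 0.447 4.401
v 3.127 0.501 3.208
v 2.957 0.204 4.317
v 3.131 0.223 3.134
v 2.961 -0.073 4.243
v 3.266 -0.026 3.089
v 3.097 -0.322 4.197
v 3.503 -0.189 3.081
v 3.333 -0.485 4.19
v 3.785 -0.229 3.114
v 3.615 -0.525 4.222
v 4.049 -0.137 3.179
v 3.88 -0.433 4.287
v 4.234 0.066 3.261
v 4.065 -0.23 4.37
v 4.298 0.334 3.343
v 4.129 0.038 4.451
f 1 38 17
f 38 12 41
f 17 41 6
f 38 41 17
f 1 17 13
f 17 6 18
f 13 18 2
f 17 18 13
f 1 13 22
f 13 2 23
f 22 23 8
f 13 23 22
f 1 22 34
f 22 8 37
f 34 37 11
f 22 37 34
f 1 34 38
f 34 11 42
f 38 42 12
f 34 42 38
f 2 18 29
f 18 6 32
f 29 32 10
f 18 32 29
f 6 41 19
f 41 12 40
f 19 40 5
f 41 40 19
f 12 42 39
f 42 11 35
f 39 35 3
f 42 35 39
f 11 37 36
f 37 8 24
f 36 24 7
f 37 24 36
f 8 23 28
f 23 2 25
f 28 25 9
f 23 25 28
f 4 30 16
f 30 10 31
f 16 31 5
f 30 31 16
f 4 16 14
f 16 5 15
f 14 15 3
f 16 15 14
f 4 14 21
f 14 3 20
f 21 20 7
f 14 20 21
f 4 21 26
f 21 7 27
f 26 27 9
f 21 27 26
f 4 26 30
f 26 9 33
f 30 33 10
f 26 33 30
f 5 31 19
f 31 10 32
f 19 32 6
f 31 32 19
f 3 15 39
f 15 5 40
f 39 40 12
f 15 40 39
f 7 20 36
f 20 3 35
f 36 35 11
f 20 35 36
f 9 27 28
f 27 7 24
f 28 24 8
f 27 24 28
f 10 33 29
f 33 9 25
f 29 25 2
f 33 25 29
f 44 43 47
f 44 47 45
f 45 47 48
f 45 48 46
f 47 43 49
f 47 49 48
f 48 49 50
f 48 50 46
f 49 43 51
f 49 51 50
f 50 51 52
f 50 52 46
f 51 43 53
f 51 53 52
f 52 53 54
f 52 54 46
f 53 43 55
f 53 55 54
f 54 55 56
f 54 56 46
f 55 43 57
f 55 57 56
f 56 57 58
f 56 58 46
f 57 43 59
f 57 59 58
f 58 59 60
f 58 60 46
f 59 43 61
f 59 61 60
f 60 61 62
f 60 62 46
f 61 43 63
f 61 63 62
f 62 63 64
f 62 64 46
f 63 43 65
f 63 65 64
f 64 65 66
f 64 66 46
f 65 43 67
f 65 67 66
f 66 67 68
f 66 68 46
f 67 43 69
f 67 69 68
f 68 69 70
f 68 70 46
f 69 43 44
f 69 44 70
f 70 44 45
f 70 45 46
f 72 71 75
f 72 75 73
f 73 75 76
f 73 76 74
f 75 71 77
f 75 77 76
f 76 77 78
f 76 78 74
f 77 71 79
f 77 79 78
f 78 79 80
f 78 80 74
f 79 71 81
f 79 81 80
f 80 81 82
f 80 82 74
f 81 71 83
f 81 83 82
f 82 83 84
f 82 84 74
f 83 71 85
f 83 85 84
f 84 85 86
f 84 86 74
f 85 71 87
f 85 87 86
f 86 87 88
f 86 88 74
f 87 71 89
f 87 89 88
f 88 89 90
f 88 90 74
f 89 71 91
f 89 91 90
f 90 91 92
f 90 92 74
f 91 71 93
f 91 93 92
f 92 93 94
f 92 94 74
f 93 71 95
f 93 95 94
f 94 95 96
f 94 96 74
f 95 71 97
f 95 97 96
f 96 97 98
f 96 98 74
f 97 71 72
f 97 72 98
f 98 72 73
f 98 73 74



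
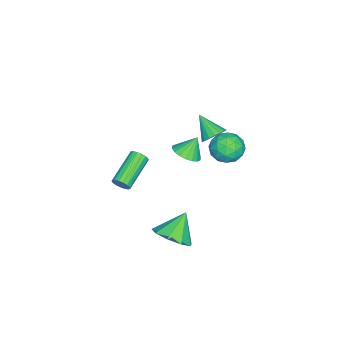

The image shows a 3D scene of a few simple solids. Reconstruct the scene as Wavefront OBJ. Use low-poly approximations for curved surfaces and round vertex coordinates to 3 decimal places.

v -0.292 0.472 -1.843
v 0.323 1.012 -1.786
v -0.748 0.888 -0.837
v 0.072 1.195 -1.976
v -0.252 1.235 -2.14
v -0.583 1.124 -2.245
v -0.857 0.884 -2.27
v -1.019 0.563 -2.211
v -1.036 0.223 -2.078
v -0.907 -0.067 -1.899
v -0.655 -0.251 -1.709
v -0.331 -0.291 -1.545
v 0 -0.18 -1.44
v 0.274 0.06 -1.415
v 0.436 0.382 -1.475
v 0.453 0.721 -1.607
v 1.177 -2.492 -4.138
v 1.337 -2.746 -3.702
v -0.516 -2.483 -2.866
v -0.677 -2.228 -3.302
v 1.393 -2.503 -3.655
v -0.46 -2.24 -2.818
v 1.399 -2.258 -3.718
v -0.454 -1.994 -2.882
v 1.355 -2.066 -3.878
v -0.499 -1.802 -3.041
v 1.269 -1.971 -4.097
v -0.584 -1.708 -3.261
v 1.162 -1.996 -4.326
v -0.691 -1.733 -3.49
v 1.059 -2.135 -4.512
v -0.794 -1.871 -3.675
v 0.982 -2.355 -4.612
v -0.871 -2.092 -3.775
v 0.95 -2.606 -4.604
v -0.903 -2.343 -3.767
v 0.97 -2.831 -4.489
v -0.883 -2.568 -3.652
v 1.037 -2.979 -4.293
v -0.816 -2.716 -3.457
v 1.136 -3.015 -4.063
v -0.717 -2.751 -3.226
v 1.245 -2.931 -3.849
v -0.608 -2.667 -3.013
v 4.258 1.456 -4.222
v 4.961 2.204 -3.856
v 3.262 1.804 -3.018
v 4.486 2.515 -4.339
v 3.904 2.331 -4.767
v 3.487 1.737 -4.94
v 3.431 1.012 -4.777
v 3.762 0.494 -4.354
v 4.324 0.427 -3.869
v 4.856 0.841 -3.55
v 5.107 1.543 -3.544
v -2.513 1.148 -2.128
v -1.941 0.701 -2.272
v -3.087 0.112 -1.192
v -1.835 0.876 -2.014
v -1.863 1.104 -1.778
v -2.019 1.341 -1.612
v -2.274 1.54 -1.548
v -2.576 1.661 -1.599
v -2.866 1.681 -1.755
v -3.085 1.595 -1.985
v -3.191 1.42 -2.243
v -3.163 1.191 -2.479
v -3.007 0.954 -2.645
v -2.752 0.755 -2.709
v -2.45 0.634 -2.658
v -2.16 0.615 -2.502
v 0.011 3.183 0.785
v 0.91 3.421 0.961
v 0.45 2.479 -0.501
v 1.349 2.717 -0.325
v 0.912 2.08 0.222
v 0.641 2.516 1.017
v 0.719 3.384 -0.557
v 0.448 3.82 0.238
v 1.348 3.545 0.131
v 1.467 2.74 0.613
v -0.107 3.16 -0.153
v 0.012 2.355 0.329
v 0.422 3.364 0.986
v 0.938 2.536 -0.526
v 0.681 2.162 -0.204
v 1.209 2.302 -0.101
v 0.264 2.832 1.019
v 0.792 2.972 1.123
v 0.793 2.184 0.688
v 0.568 2.928 -0.663
v 1.096 3.068 -0.559
v 0.151 3.598 0.561
v 0.679 3.738 0.664
v 0.567 3.716 -0.228
v 1.208 3.577 0.602
v 1.465 3.163 -0.154
v 1.095 3.555 -0.291
v 0.936 3.811 0.177
v 1.278 3.104 0.885
v 1.535 2.689 0.129
v 1.279 2.315 0.451
v 1.119 2.571 0.918
v 1.535 3.176 0.397
v -0.175 3.211 0.331
v 0.082 2.796 -0.425
v 0.241 3.329 -0.458
v 0.081 3.585 0.009
v -0.105 2.737 0.614
v 0.152 2.323 -0.142
v 0.424 2.089 0.283
v 0.265 2.345 0.751
v -0.175 2.724 0.063
f 2 1 4
f 2 4 3
f 4 1 5
f 4 5 3
f 5 1 6
f 5 6 3
f 6 1 7
f 6 7 3
f 7 1 8
f 7 8 3
f 8 1 9
f 8 9 3
f 9 1 10
f 9 10 3
f 10 1 11
f 10 11 3
f 11 1 12
f 11 12 3
f 12 1 13
f 12 13 3
f 13 1 14
f 13 14 3
f 14 1 15
f 14 15 3
f 15 1 16
f 15 16 3
f 16 1 2
f 16 2 3
f 18 17 21
f 18 21 19
f 19 21 22
f 19 22 20
f 21 17 23
f 21 23 22
f 22 23 24
f 22 24 20
f 23 17 25
f 23 25 24
f 24 25 26
f 24 26 20
f 25 17 27
f 25 27 26
f 26 27 28
f 26 28 20
f 27 17 29
f 27 29 28
f 28 29 30
f 28 30 20
f 29 17 31
f 29 31 30
f 30 31 32
f 30 32 20
f 31 17 33
f 31 33 32
f 32 33 34
f 32 34 20
f 33 17 35
f 33 35 34
f 34 35 36
f 34 36 20
f 35 17 37
f 35 37 36
f 36 37 38
f 36 38 20
f 37 17 39
f 37 39 38
f 38 39 40
f 38 40 20
f 39 17 41
f 39 41 40
f 40 41 42
f 40 42 20
f 41 17 43
f 41 43 42
f 42 43 44
f 42 44 20
f 43 17 18
f 43 18 44
f 44 18 19
f 44 19 20
f 46 45 48
f 46 48 47
f 48 45 49
f 48 49 47
f 49 45 50
f 49 50 47
f 50 45 51
f 50 51 47
f 51 45 52
f 51 52 47
f 52 45 53
f 52 53 47
f 53 45 54
f 53 54 47
f 54 45 55
f 54 55 47
f 55 45 46
f 55 46 47
f 57 56 59
f 57 59 58
f 59 56 60
f 59 60 58
f 60 56 61
f 60 61 58
f 61 56 62
f 61 62 58
f 62 56 63
f 62 63 58
f 63 56 64
f 63 64 58
f 64 56 65
f 64 65 58
f 65 56 66
f 65 66 58
f 66 56 67
f 66 67 58
f 67 56 68
f 67 68 58
f 68 56 69
f 68 69 58
f 69 56 70
f 69 70 58
f 70 56 71
f 70 71 58
f 71 56 57
f 71 57 58
f 72 109 88
f 109 83 112
f 88 112 77
f 109 112 88
f 72 88 84
f 88 77 89
f 84 89 73
f 88 89 84
f 72 84 93
f 84 73 94
f 93 94 79
f 84 94 93
f 72 93 105
f 93 79 108
f 105 108 82
f 93 108 105
f 72 105 109
f 105 82 113
f 109 113 83
f 105 113 109
f 73 89 100
f 89 77 103
f 100 103 81
f 89 103 100
f 77 112 90
f 112 83 111
f 90 111 76
f 112 111 90
f 83 113 110
f 113 82 106
f 110 106 74
f 113 106 110
f 82 108 107
f 108 79 95
f 107 95 78
f 108 95 107
f 79 94 99
f 94 73 96
f 99 96 80
f 94 96 99
f 75 101 87
f 101 81 102
f 87 102 76
f 101 102 87
f 75 87 85
f 87 76 86
f 85 86 74
f 87 86 85
f 75 85 92
f 85 74 91
f 92 91 78
f 85 91 92
f 75 92 97
f 92 78 98
f 97 98 80
f 92 98 97
f 75 97 101
f 97 80 104
f 101 104 81
f 97 104 101
f 76 102 90
f 102 81 103
f 90 103 77
f 102 103 90
f 74 86 110
f 86 76 111
f 110 111 83
f 86 111 110
f 78 91 107
f 91 74 106
f 107 106 82
f 91 106 107
f 80 98 99
f 98 78 95
f 99 95 79
f 98 95 99
f 81 104 100
f 104 80 96
f 100 96 73
f 104 96 100



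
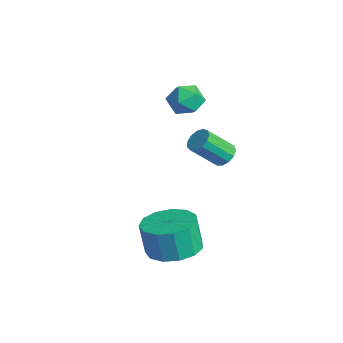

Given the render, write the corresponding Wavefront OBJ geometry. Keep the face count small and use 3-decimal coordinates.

v 0.707 1.775 2.369
v 0.984 2.063 2.701
v 0.791 1.113 3.684
v 0.513 0.825 3.351
v 0.705 2.149 2.73
v 0.512 1.199 3.713
v 0.427 2.116 2.644
v 0.234 1.167 3.626
v 0.238 1.975 2.47
v 0.045 1.026 3.453
v 0.197 1.771 2.265
v 0.004 0.821 3.247
v 0.318 1.567 2.092
v 0.125 0.618 3.075
v 0.563 1.43 2.007
v 0.37 0.48 2.99
v 0.853 1.402 2.037
v 0.66 0.452 3.02
v 1.097 1.492 2.172
v 0.903 0.543 3.155
v 1.216 1.672 2.37
v 1.023 0.723 3.353
v 1.174 1.885 2.567
v 0.981 0.936 3.55
v 0.619 -0.13 -2.085
v 1.599 0.176 -1.864
v 1.341 0.055 -0.554
v 0.361 -0.25 -0.775
v 1.271 0.668 -1.883
v 1.014 0.547 -0.573
v 0.736 0.907 -1.966
v 0.479 0.786 -0.656
v 0.164 0.817 -2.087
v -0.093 0.696 -0.777
v -0.264 0.426 -2.207
v -0.521 0.305 -0.897
v -0.411 -0.141 -2.288
v -0.669 -0.262 -0.979
v -0.232 -0.704 -2.305
v -0.489 -0.825 -0.996
v 0.218 -1.085 -2.252
v -0.04 -1.206 -0.942
v 0.794 -1.163 -2.146
v 0.537 -1.284 -0.836
v 1.315 -0.912 -2.02
v 1.058 -1.033 -0.711
v 1.615 -0.413 -1.915
v 1.358 -0.534 -0.606
v -3.955 2.854 2.282
v -3.206 3.019 2.466
v -3.774 1.641 2.634
v -3.025 1.806 2.818
v -3.612 2.101 3.254
v -3.724 2.851 3.036
v -3.256 1.809 2.064
v -3.368 2.559 1.846
v -2.774 2.373 2.331
v -2.994 2.554 3.066
v -3.986 2.106 2.034
v -4.206 2.287 2.769
f 2 1 5
f 2 5 3
f 3 5 6
f 3 6 4
f 5 1 7
f 5 7 6
f 6 7 8
f 6 8 4
f 7 1 9
f 7 9 8
f 8 9 10
f 8 10 4
f 9 1 11
f 9 11 10
f 10 11 12
f 10 12 4
f 11 1 13
f 11 13 12
f 12 13 14
f 12 14 4
f 13 1 15
f 13 15 14
f 14 15 16
f 14 16 4
f 15 1 17
f 15 17 16
f 16 17 18
f 16 18 4
f 17 1 19
f 17 19 18
f 18 19 20
f 18 20 4
f 19 1 21
f 19 21 20
f 20 21 22
f 20 22 4
f 21 1 23
f 21 23 22
f 22 23 24
f 22 24 4
f 23 1 2
f 23 2 24
f 24 2 3
f 24 3 4
f 26 25 29
f 26 29 27
f 27 29 30
f 27 30 28
f 29 25 31
f 29 31 30
f 30 31 32
f 30 32 28
f 31 25 33
f 31 33 32
f 32 33 34
f 32 34 28
f 33 25 35
f 33 35 34
f 34 35 36
f 34 36 28
f 35 25 37
f 35 37 36
f 36 37 38
f 36 38 28
f 37 25 39
f 37 39 38
f 38 39 40
f 38 40 28
f 39 25 41
f 39 41 40
f 40 41 42
f 40 42 28
f 41 25 43
f 41 43 42
f 42 43 44
f 42 44 28
f 43 25 45
f 43 45 44
f 44 45 46
f 44 46 28
f 45 25 47
f 45 47 46
f 46 47 48
f 46 48 28
f 47 25 26
f 47 26 48
f 48 26 27
f 48 27 28
f 49 60 54
f 49 54 50
f 49 50 56
f 49 56 59
f 49 59 60
f 50 54 58
f 54 60 53
f 60 59 51
f 59 56 55
f 56 50 57
f 52 58 53
f 52 53 51
f 52 51 55
f 52 55 57
f 52 57 58
f 53 58 54
f 51 53 60
f 55 51 59
f 57 55 56
f 58 57 50



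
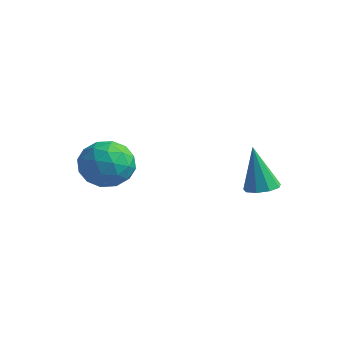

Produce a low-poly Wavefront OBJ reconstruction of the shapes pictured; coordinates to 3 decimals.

v -3.585 1.598 -0.008
v -2.682 1.169 0.434
v -4.178 -0.029 -0.374
v -3.275 -0.458 0.068
v -4.014 0.036 0.705
v -3.647 1.041 0.931
v -3.213 0.099 -0.871
v -2.846 1.104 -0.645
v -2.451 0.243 -0.1
v -2.946 0.204 0.875
v -3.914 0.936 -0.815
v -4.409 0.897 0.16
v -3.082 1.526 0.245
v -3.778 -0.386 -0.185
v -4.213 -0.096 0.19
v -3.682 -0.348 0.449
v -3.649 1.451 0.537
v -3.118 1.199 0.797
v -3.901 0.533 0.957
v -3.742 -0.059 -0.737
v -3.211 -0.311 -0.477
v -3.178 1.488 -0.389
v -2.647 1.236 -0.13
v -2.959 0.607 -0.897
v -2.415 0.73 0.191
v -2.763 -0.227 -0.024
v -2.727 0.101 -0.576
v -2.512 0.691 -0.443
v -2.706 0.707 0.764
v -3.054 -0.249 0.549
v -3.489 0.041 0.923
v -3.273 0.632 1.056
v -2.571 0.162 0.45
v -3.806 1.389 -0.489
v -4.154 0.433 -0.704
v -3.587 0.508 -0.996
v -3.371 1.099 -0.863
v -4.097 1.367 0.084
v -4.445 0.41 -0.131
v -4.348 0.449 0.503
v -4.133 1.039 0.636
v -4.289 0.978 -0.39
v 0.718 4.048 -0.779
v 1.331 4.252 -0.642
v 0.342 3.932 1.079
v 1.054 4.607 -0.676
v 0.62 4.7 -0.759
v 0.232 4.488 -0.851
v 0.072 4.07 -0.909
v 0.214 3.642 -0.907
v 0.593 3.403 -0.845
v 1.03 3.467 -0.752
v 1.321 3.802 -0.672
f 1 38 17
f 38 12 41
f 17 41 6
f 38 41 17
f 1 17 13
f 17 6 18
f 13 18 2
f 17 18 13
f 1 13 22
f 13 2 23
f 22 23 8
f 13 23 22
f 1 22 34
f 22 8 37
f 34 37 11
f 22 37 34
f 1 34 38
f 34 11 42
f 38 42 12
f 34 42 38
f 2 18 29
f 18 6 32
f 29 32 10
f 18 32 29
f 6 41 19
f 41 12 40
f 19 40 5
f 41 40 19
f 12 42 39
f 42 11 35
f 39 35 3
f 42 35 39
f 11 37 36
f 37 8 24
f 36 24 7
f 37 24 36
f 8 23 28
f 23 2 25
f 28 25 9
f 23 25 28
f 4 30 16
f 30 10 31
f 16 31 5
f 30 31 16
f 4 16 14
f 16 5 15
f 14 15 3
f 16 15 14
f 4 14 21
f 14 3 20
f 21 20 7
f 14 20 21
f 4 21 26
f 21 7 27
f 26 27 9
f 21 27 26
f 4 26 30
f 26 9 33
f 30 33 10
f 26 33 30
f 5 31 19
f 31 10 32
f 19 32 6
f 31 32 19
f 3 15 39
f 15 5 40
f 39 40 12
f 15 40 39
f 7 20 36
f 20 3 35
f 36 35 11
f 20 35 36
f 9 27 28
f 27 7 24
f 28 24 8
f 27 24 28
f 10 33 29
f 33 9 25
f 29 25 2
f 33 25 29
f 44 43 46
f 44 46 45
f 46 43 47
f 46 47 45
f 47 43 48
f 47 48 45
f 48 43 49
f 48 49 45
f 49 43 50
f 49 50 45
f 50 43 51
f 50 51 45
f 51 43 52
f 51 52 45
f 52 43 53
f 52 53 45
f 53 43 44
f 53 44 45



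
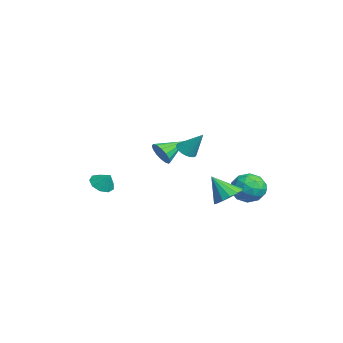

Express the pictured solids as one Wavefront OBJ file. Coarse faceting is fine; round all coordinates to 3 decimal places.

v 1.74 4.331 -0.08
v 2.437 4.569 0.671
v 1.523 2.791 0.609
v 2.22 3.029 1.36
v 1.285 3.51 1.339
v 1.419 4.462 0.913
v 2.541 2.898 0.367
v 2.675 3.85 -0.059
v 2.932 3.683 0.947
v 2.156 4.061 1.548
v 1.804 3.299 -0.268
v 1.028 3.677 0.333
v 2.107 4.585 0.235
v 1.853 2.775 1.045
v 1.303 3.057 1.033
v 1.713 3.197 1.474
v 1.509 4.522 0.377
v 1.919 4.662 0.818
v 1.242 4.039 1.211
v 2.041 2.698 0.462
v 2.451 2.838 0.903
v 2.247 4.163 -0.194
v 2.657 4.303 0.247
v 2.718 3.321 0.069
v 2.808 4.205 0.838
v 2.681 3.299 1.244
v 2.869 3.223 0.66
v 2.948 3.782 0.41
v 2.352 4.427 1.191
v 2.224 3.521 1.597
v 1.675 3.804 1.584
v 1.754 4.364 1.334
v 2.643 3.906 1.354
v 1.736 3.839 -0.317
v 1.608 2.933 0.089
v 2.206 2.996 -0.054
v 2.285 3.556 -0.304
v 1.279 4.061 0.036
v 1.152 3.155 0.442
v 1.012 3.578 0.87
v 1.091 4.137 0.62
v 1.317 3.454 -0.074
v -1.401 0.944 2.426
v -0.776 0.797 2.236
v -0.819 1.756 3.714
v -0.821 1.038 2.104
v -0.967 1.263 2.028
v -1.188 1.433 2.021
v -1.446 1.518 2.084
v -1.696 1.504 2.206
v -1.895 1.393 2.366
v -2.009 1.204 2.537
v -2.018 0.971 2.688
v -1.92 0.732 2.794
v -1.733 0.531 2.837
v -1.488 0.4 2.809
v -1.228 0.364 2.714
v -0.999 0.428 2.57
v -0.839 0.581 2.401
v -1.801 -3.665 0.063
v -1.305 -4.254 0.067
v -1.319 -3.255 0.837
v -1.127 -3.871 -0.247
v -1.264 -3.391 -0.416
v -1.652 -3.04 -0.361
v -2.11 -2.981 -0.107
v -2.423 -3.242 0.226
v -2.445 -3.702 0.483
v -2.165 -4.144 0.543
v -1.715 -4.362 0.379
v 3.165 2.362 0.532
v 3.959 1.898 0.563
v 2.635 1.538 1.848
v 4.031 2.284 0.833
v 3.871 2.69 1.022
v 3.522 3.009 1.081
v 3.077 3.153 0.992
v 2.655 3.086 0.78
v 2.371 2.825 0.502
v 2.299 2.439 0.232
v 2.459 2.033 0.042
v 2.809 1.714 -0.016
v 3.254 1.57 0.072
v 3.675 1.637 0.284
v -3.553 -0.099 1.467
v -2.963 -0.178 2.061
v -4.067 1.359 2.173
v -2.771 0.044 1.74
v -2.789 0.228 1.347
v -3.011 0.324 0.985
v -3.379 0.307 0.753
v -3.793 0.181 0.713
v -4.142 -0.021 0.874
v -4.334 -0.243 1.195
v -4.317 -0.427 1.588
v -4.095 -0.523 1.95
v -3.727 -0.506 2.182
v -3.313 -0.38 2.222
f 1 38 17
f 38 12 41
f 17 41 6
f 38 41 17
f 1 17 13
f 17 6 18
f 13 18 2
f 17 18 13
f 1 13 22
f 13 2 23
f 22 23 8
f 13 23 22
f 1 22 34
f 22 8 37
f 34 37 11
f 22 37 34
f 1 34 38
f 34 11 42
f 38 42 12
f 34 42 38
f 2 18 29
f 18 6 32
f 29 32 10
f 18 32 29
f 6 41 19
f 41 12 40
f 19 40 5
f 41 40 19
f 12 42 39
f 42 11 35
f 39 35 3
f 42 35 39
f 11 37 36
f 37 8 24
f 36 24 7
f 37 24 36
f 8 23 28
f 23 2 25
f 28 25 9
f 23 25 28
f 4 30 16
f 30 10 31
f 16 31 5
f 30 31 16
f 4 16 14
f 16 5 15
f 14 15 3
f 16 15 14
f 4 14 21
f 14 3 20
f 21 20 7
f 14 20 21
f 4 21 26
f 21 7 27
f 26 27 9
f 21 27 26
f 4 26 30
f 26 9 33
f 30 33 10
f 26 33 30
f 5 31 19
f 31 10 32
f 19 32 6
f 31 32 19
f 3 15 39
f 15 5 40
f 39 40 12
f 15 40 39
f 7 20 36
f 20 3 35
f 36 35 11
f 20 35 36
f 9 27 28
f 27 7 24
f 28 24 8
f 27 24 28
f 10 33 29
f 33 9 25
f 29 25 2
f 33 25 29
f 44 43 46
f 44 46 45
f 46 43 47
f 46 47 45
f 47 43 48
f 47 48 45
f 48 43 49
f 48 49 45
f 49 43 50
f 49 50 45
f 50 43 51
f 50 51 45
f 51 43 52
f 51 52 45
f 52 43 53
f 52 53 45
f 53 43 54
f 53 54 45
f 54 43 55
f 54 55 45
f 55 43 56
f 55 56 45
f 56 43 57
f 56 57 45
f 57 43 58
f 57 58 45
f 58 43 59
f 58 59 45
f 59 43 44
f 59 44 45
f 61 60 63
f 61 63 62
f 63 60 64
f 63 64 62
f 64 60 65
f 64 65 62
f 65 60 66
f 65 66 62
f 66 60 67
f 66 67 62
f 67 60 68
f 67 68 62
f 68 60 69
f 68 69 62
f 69 60 70
f 69 70 62
f 70 60 61
f 70 61 62
f 72 71 74
f 72 74 73
f 74 71 75
f 74 75 73
f 75 71 76
f 75 76 73
f 76 71 77
f 76 77 73
f 77 71 78
f 77 78 73
f 78 71 79
f 78 79 73
f 79 71 80
f 79 80 73
f 80 71 81
f 80 81 73
f 81 71 82
f 81 82 73
f 82 71 83
f 82 83 73
f 83 71 84
f 83 84 73
f 84 71 72
f 84 72 73
f 86 85 88
f 86 88 87
f 88 85 89
f 88 89 87
f 89 85 90
f 89 90 87
f 90 85 91
f 90 91 87
f 91 85 92
f 91 92 87
f 92 85 93
f 92 93 87
f 93 85 94
f 93 94 87
f 94 85 95
f 94 95 87
f 95 85 96
f 95 96 87
f 96 85 97
f 96 97 87
f 97 85 98
f 97 98 87
f 98 85 86
f 98 86 87



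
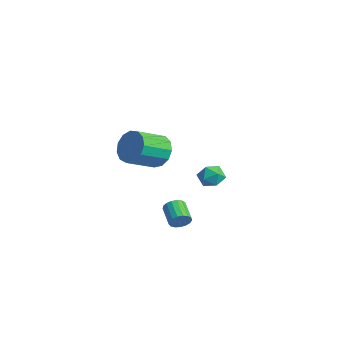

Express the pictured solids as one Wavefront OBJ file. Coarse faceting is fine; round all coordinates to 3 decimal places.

v -4.04 4.031 -2.122
v -3.323 4.512 -1.853
v -3.237 3.428 -3.187
v -2.52 3.909 -2.918
v -2.838 3.243 -2.396
v -3.335 3.615 -1.739
v -3.225 4.325 -3.301
v -3.722 4.697 -2.644
v -2.82 4.694 -2.582
v -2.58 4.025 -2.023
v -3.98 3.915 -3.017
v -3.74 3.246 -2.458
v 2.006 -2.083 3.239
v 2.38 -2.495 2.29
v 2.607 -4.228 3.131
v 2.234 -3.817 4.081
v 2.875 -2.282 2.595
v 3.103 -4.015 3.436
v 3.095 -2.006 3.105
v 3.323 -3.739 3.946
v 2.969 -1.754 3.657
v 3.197 -3.487 4.498
v 2.537 -1.607 4.077
v 2.765 -3.34 4.918
v 1.937 -1.611 4.23
v 2.165 -3.344 5.072
v 1.358 -1.765 4.07
v 1.586 -3.499 4.911
v 0.986 -2.021 3.645
v 1.214 -3.754 4.487
v 0.937 -2.296 3.092
v 1.165 -4.029 3.933
v 1.227 -2.503 2.585
v 1.455 -4.236 3.427
v 1.765 -2.578 2.287
v 1.993 -4.311 3.128
v 0.273 0.142 -3.575
v 0.486 -0.152 -3.012
v -0.739 0.084 -2.423
v -0.953 0.378 -2.985
v 0.565 0.156 -2.972
v -0.66 0.393 -2.383
v 0.577 0.461 -3.07
v -0.648 0.698 -2.481
v 0.519 0.693 -3.284
v -0.706 0.93 -2.695
v 0.404 0.798 -3.564
v -0.821 1.035 -2.975
v 0.26 0.754 -3.847
v -0.965 0.99 -3.258
v 0.118 0.569 -4.067
v -1.107 0.805 -3.478
v 0.012 0.286 -4.175
v -1.213 0.523 -3.585
v -0.035 -0.03 -4.145
v -1.26 0.207 -3.555
v -0.011 -0.307 -3.984
v -1.236 -0.07 -3.395
v 0.078 -0.48 -3.73
v -1.147 -0.244 -3.14
v 0.211 -0.512 -3.44
v -1.014 -0.275 -2.85
v 0.359 -0.393 -3.181
v -0.866 -0.157 -2.591
f 1 12 6
f 1 6 2
f 1 2 8
f 1 8 11
f 1 11 12
f 2 6 10
f 6 12 5
f 12 11 3
f 11 8 7
f 8 2 9
f 4 10 5
f 4 5 3
f 4 3 7
f 4 7 9
f 4 9 10
f 5 10 6
f 3 5 12
f 7 3 11
f 9 7 8
f 10 9 2
f 14 13 17
f 14 17 15
f 15 17 18
f 15 18 16
f 17 13 19
f 17 19 18
f 18 19 20
f 18 20 16
f 19 13 21
f 19 21 20
f 20 21 22
f 20 22 16
f 21 13 23
f 21 23 22
f 22 23 24
f 22 24 16
f 23 13 25
f 23 25 24
f 24 25 26
f 24 26 16
f 25 13 27
f 25 27 26
f 26 27 28
f 26 28 16
f 27 13 29
f 27 29 28
f 28 29 30
f 28 30 16
f 29 13 31
f 29 31 30
f 30 31 32
f 30 32 16
f 31 13 33
f 31 33 32
f 32 33 34
f 32 34 16
f 33 13 35
f 33 35 34
f 34 35 36
f 34 36 16
f 35 13 14
f 35 14 36
f 36 14 15
f 36 15 16
f 38 37 41
f 38 41 39
f 39 41 42
f 39 42 40
f 41 37 43
f 41 43 42
f 42 43 44
f 42 44 40
f 43 37 45
f 43 45 44
f 44 45 46
f 44 46 40
f 45 37 47
f 45 47 46
f 46 47 48
f 46 48 40
f 47 37 49
f 47 49 48
f 48 49 50
f 48 50 40
f 49 37 51
f 49 51 50
f 50 51 52
f 50 52 40
f 51 37 53
f 51 53 52
f 52 53 54
f 52 54 40
f 53 37 55
f 53 55 54
f 54 55 56
f 54 56 40
f 55 37 57
f 55 57 56
f 56 57 58
f 56 58 40
f 57 37 59
f 57 59 58
f 58 59 60
f 58 60 40
f 59 37 61
f 59 61 60
f 60 61 62
f 60 62 40
f 61 37 63
f 61 63 62
f 62 63 64
f 62 64 40
f 63 37 38
f 63 38 64
f 64 38 39
f 64 39 40



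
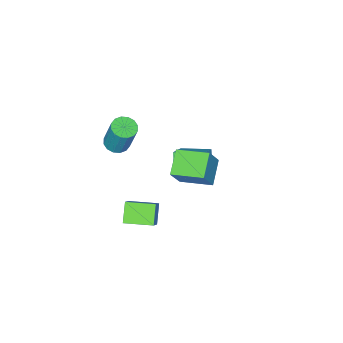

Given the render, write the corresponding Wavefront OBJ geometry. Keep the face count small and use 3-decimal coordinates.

v -2.383 -1.31 -4.516
v -2.722 -1.708 -3.808
v -3.261 0.118 -4.133
v -3.6 -0.28 -3.425
v -1.46 -0.92 -3.855
v -1.799 -1.318 -3.147
v -2.338 0.508 -3.472
v -2.677 0.11 -2.764
v 1.309 2.781 2.089
v 2.069 2.902 3.377
v 0.53 4.293 2.407
v 1.29 4.413 3.695
v 2.39 3.487 1.385
v 3.15 3.607 2.673
v 1.611 4.998 1.703
v 2.371 5.119 2.991
v 3.39 0.861 -1.688
v 4.175 1.455 -0.623
v 2.439 2.06 -1.655
v 3.225 2.653 -0.591
v 4.075 1.427 -2.509
v 4.861 2.02 -1.445
v 3.125 2.625 -2.477
v 3.91 3.219 -1.412
v 1.867 -1.643 0.274
v 2.45 -1.288 0.117
v 2.536 -0.583 2.029
v 1.953 -0.937 2.186
v 2.179 -1.059 0.045
v 2.265 -0.354 1.957
v 1.824 -0.986 0.034
v 1.91 -0.281 1.946
v 1.481 -1.089 0.087
v 1.567 -0.384 2
v 1.241 -1.341 0.191
v 1.327 -0.636 2.103
v 1.169 -1.673 0.316
v 1.255 -0.968 2.229
v 1.284 -1.997 0.431
v 1.37 -1.292 2.343
v 1.555 -2.226 0.503
v 1.641 -1.521 2.415
v 1.91 -2.299 0.514
v 1.996 -1.594 2.426
v 2.253 -2.196 0.46
v 2.339 -1.491 2.373
v 2.493 -1.944 0.357
v 2.579 -1.239 2.269
v 2.565 -1.612 0.231
v 2.651 -0.907 2.144
f 2 4 1
f 5 2 1
f 1 4 3
f 3 5 1
f 2 8 4
f 6 2 5
f 6 8 2
f 4 8 3
f 7 5 3
f 3 8 7
f 7 6 5
f 8 6 7
f 10 12 9
f 13 10 9
f 9 12 11
f 11 13 9
f 10 16 12
f 14 10 13
f 14 16 10
f 12 16 11
f 15 13 11
f 11 16 15
f 15 14 13
f 16 14 15
f 18 20 17
f 21 18 17
f 17 20 19
f 19 21 17
f 18 24 20
f 22 18 21
f 22 24 18
f 20 24 19
f 23 21 19
f 19 24 23
f 23 22 21
f 24 22 23
f 26 25 29
f 26 29 27
f 27 29 30
f 27 30 28
f 29 25 31
f 29 31 30
f 30 31 32
f 30 32 28
f 31 25 33
f 31 33 32
f 32 33 34
f 32 34 28
f 33 25 35
f 33 35 34
f 34 35 36
f 34 36 28
f 35 25 37
f 35 37 36
f 36 37 38
f 36 38 28
f 37 25 39
f 37 39 38
f 38 39 40
f 38 40 28
f 39 25 41
f 39 41 40
f 40 41 42
f 40 42 28
f 41 25 43
f 41 43 42
f 42 43 44
f 42 44 28
f 43 25 45
f 43 45 44
f 44 45 46
f 44 46 28
f 45 25 47
f 45 47 46
f 46 47 48
f 46 48 28
f 47 25 49
f 47 49 48
f 48 49 50
f 48 50 28
f 49 25 26
f 49 26 50
f 50 26 27
f 50 27 28

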